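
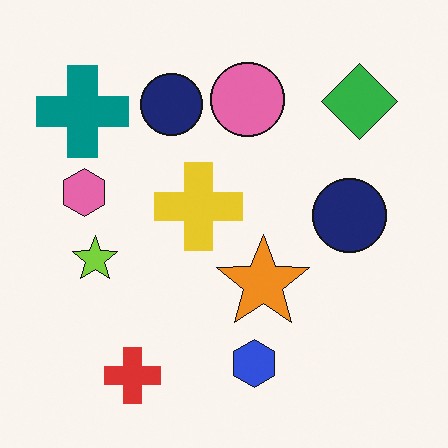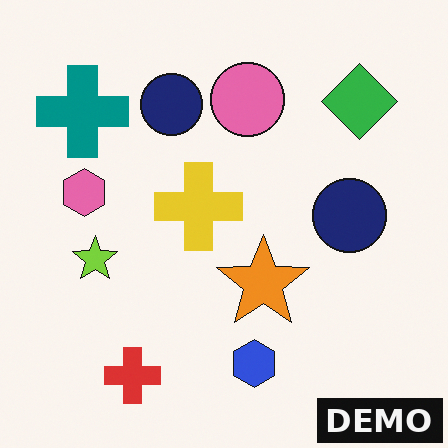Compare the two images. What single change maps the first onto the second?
It was watermarked with the text "DEMO" in the lower-right corner.

A dark label reading "DEMO" appears in the lower-right corner.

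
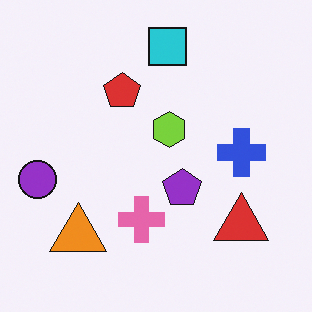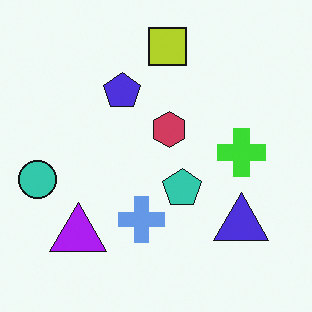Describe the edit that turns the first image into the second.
The transformation is: hue-shifted through roughly half the color wheel.

Every shape's color has rotated by the same amount around the hue wheel — a uniform hue shift.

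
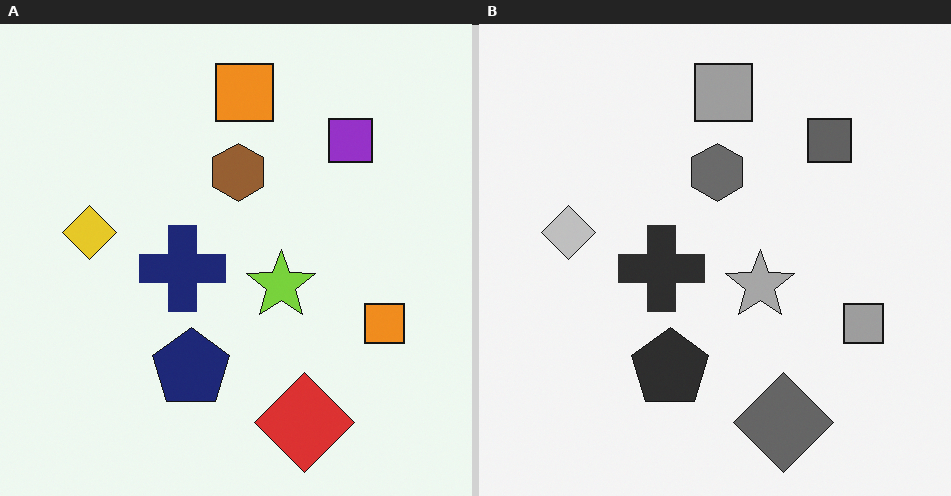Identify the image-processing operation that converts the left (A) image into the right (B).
It was converted to grayscale.

All color is removed — every shape is now a shade of grey.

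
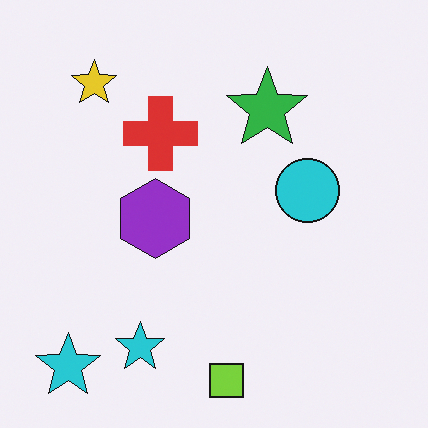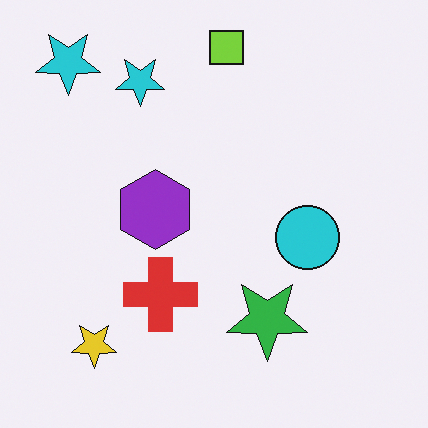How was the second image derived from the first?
The second image is the first flipped vertically (top ↔ bottom).

The lime square is in the bottom of the first image and the top of the second — shapes on opposite sides of the horizontal midline have swapped in a mirror flip.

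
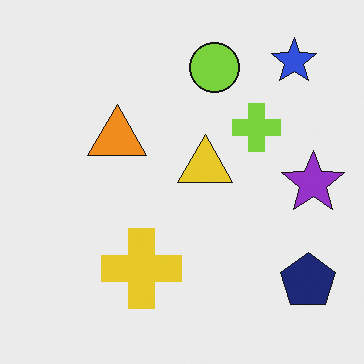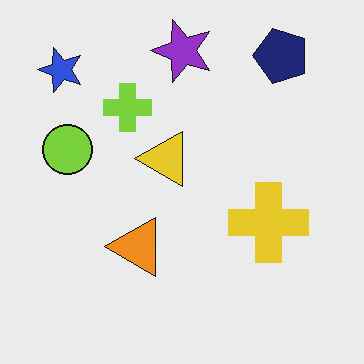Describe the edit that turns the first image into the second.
It was rotated 90° counter-clockwise.

The blue star sits in the top-right of the first image and the top-left of the second — consistent with a whole-image 90° counter-clockwise rotation.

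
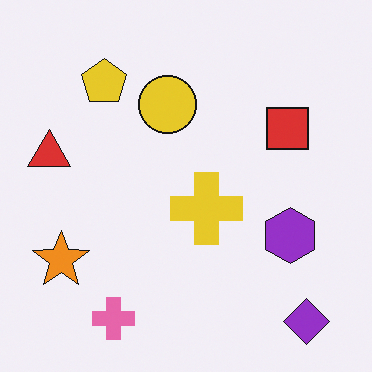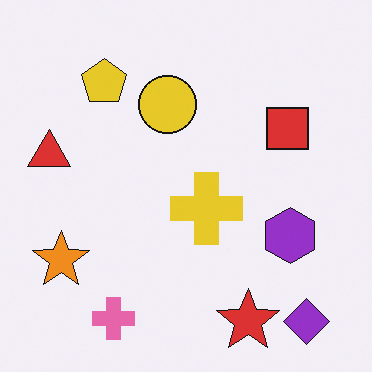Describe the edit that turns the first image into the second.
The image was overlaid with an additional red star.

A red star appears in the second image that is absent from the first.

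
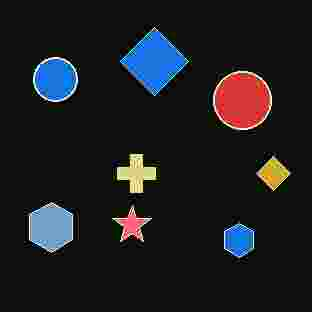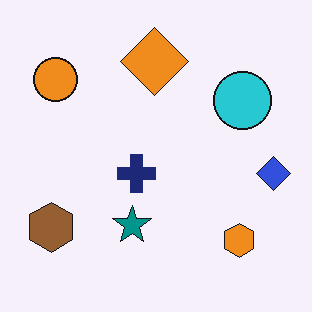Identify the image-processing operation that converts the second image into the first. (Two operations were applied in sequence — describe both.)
It was color-inverted (negative), then degraded with heavy JPEG compression.

The light background has become dark and every shape's color is its complement — a photographic negative. Blocky 8×8 compression artifacts appear around shape edges and the flat background shows ringing — characteristic JPEG degradation.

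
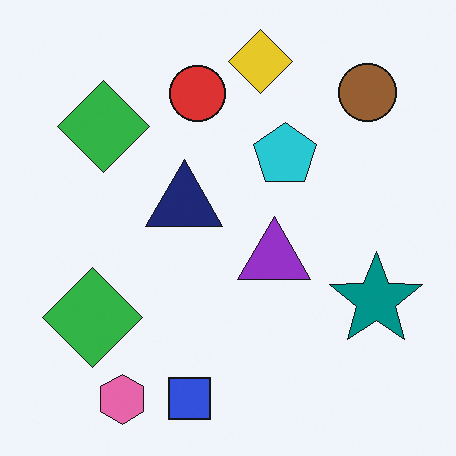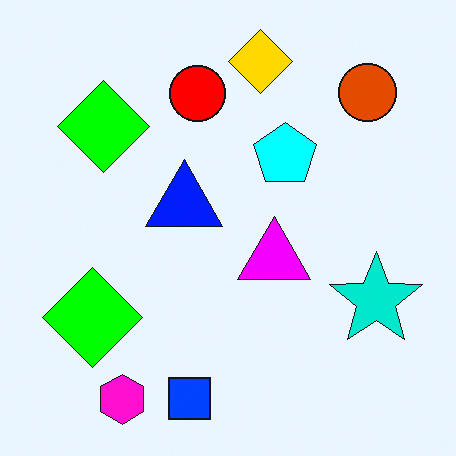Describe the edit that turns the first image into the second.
The transformation is: made much more vivid (saturation change).

All colors are more vivid — a global saturation change.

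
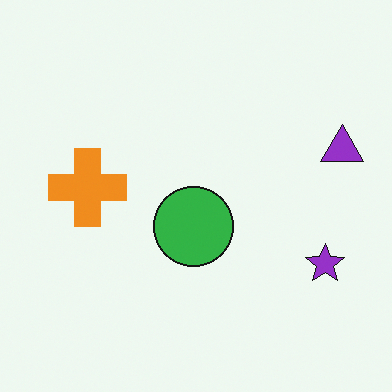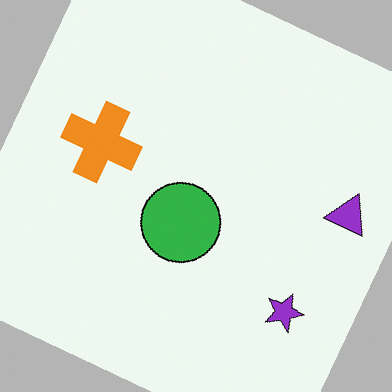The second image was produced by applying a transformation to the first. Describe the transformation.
Rotated clockwise by a clearly visible amount.

Every shape is tilted by the same angle and the image corners show triangular fill wedges — a whole-image rotation by a non-right angle.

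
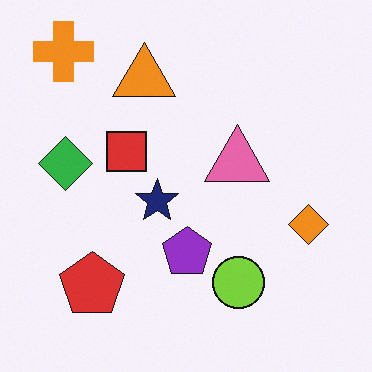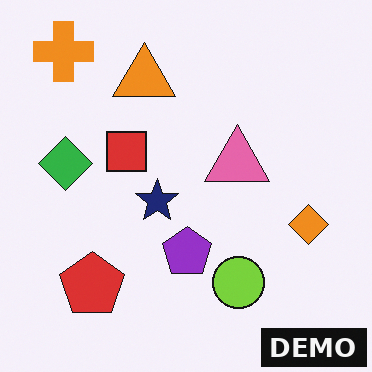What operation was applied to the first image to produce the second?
This is the original image watermarked with the text "DEMO" in the lower-right corner.

A dark label reading "DEMO" appears in the lower-right corner.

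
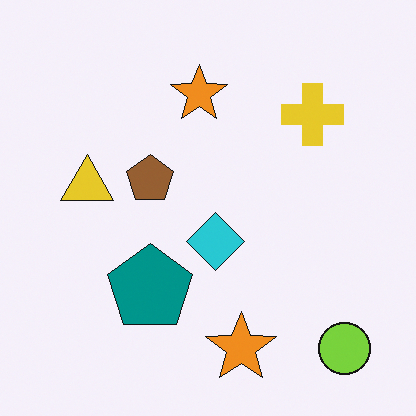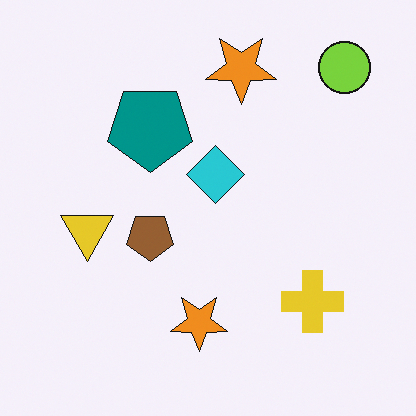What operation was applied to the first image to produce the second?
The transformation is: flipped vertically (top ↔ bottom).

The lime circle is in the bottom-right of the first image and the top-right of the second — shapes on opposite sides of the horizontal midline have swapped in a mirror flip.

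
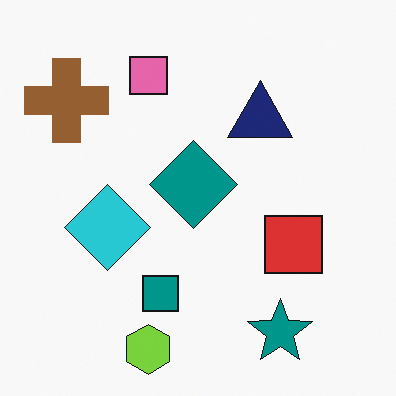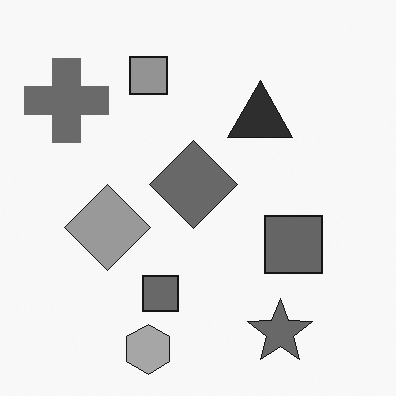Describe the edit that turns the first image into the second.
The transformation is: converted to grayscale.

All color is removed — every shape is now a shade of grey.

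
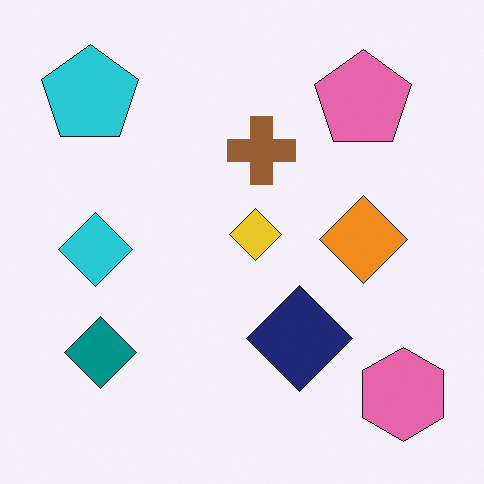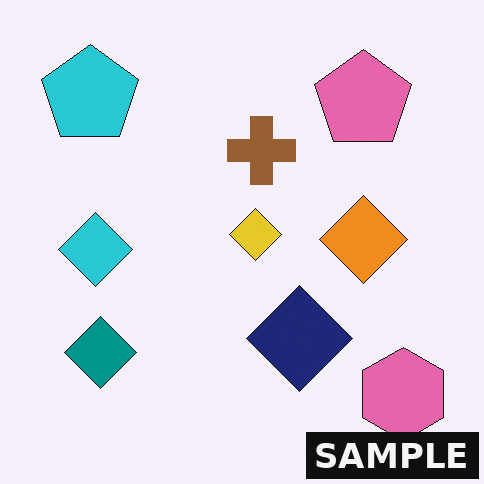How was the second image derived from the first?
The second image is the first watermarked with the text "SAMPLE" in the lower-right corner.

A dark label reading "SAMPLE" appears in the lower-right corner.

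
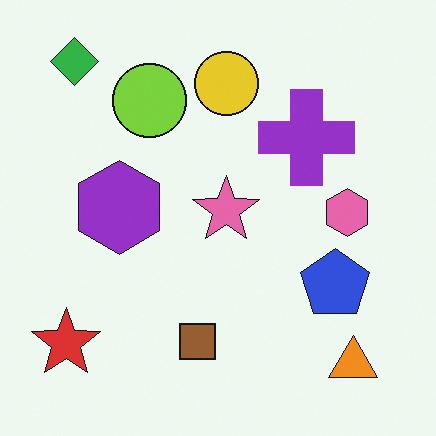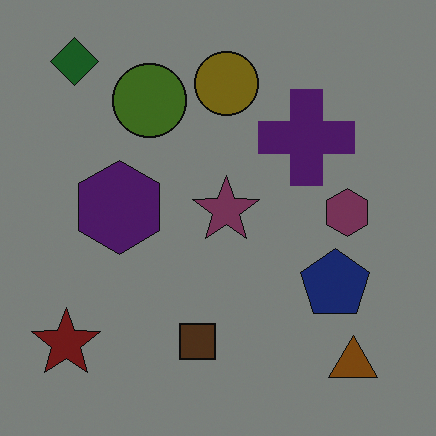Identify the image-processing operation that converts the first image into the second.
Darkened a lot.

Every pixel — background and shapes alike — is uniformly darkened.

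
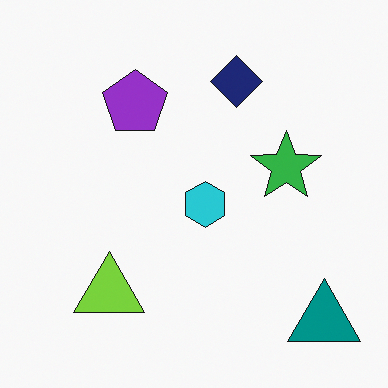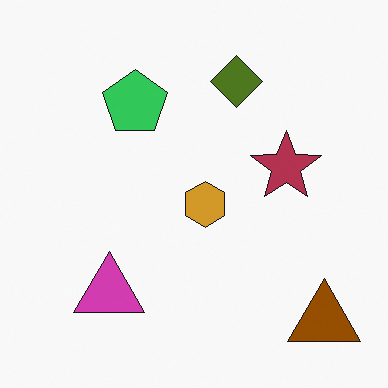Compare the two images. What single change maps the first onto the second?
The second image is the first hue-shifted by a large amount.

Every shape's color has rotated by the same amount around the hue wheel — a uniform hue shift.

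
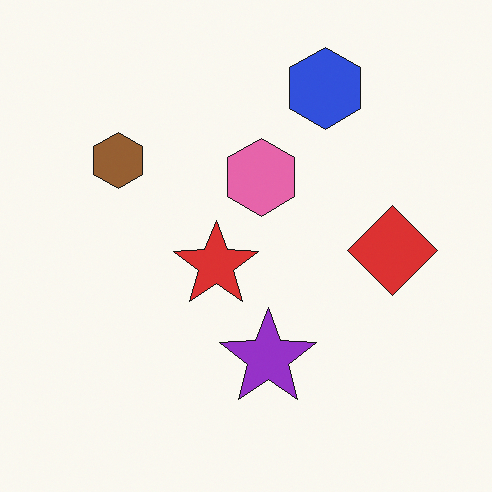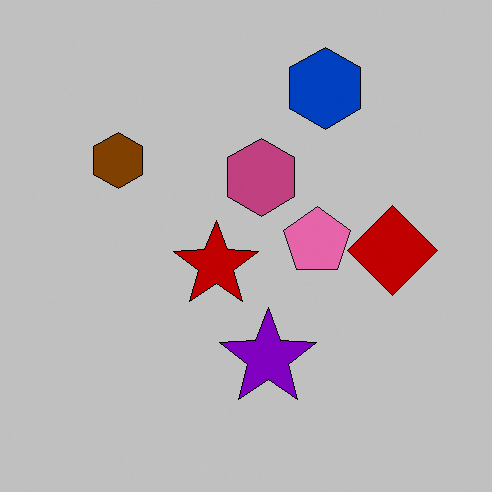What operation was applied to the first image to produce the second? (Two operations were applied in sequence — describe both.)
The image was heavily posterized to just a handful of flat colors, then overlaid with an additional pink pentagon.

Each flat color has snapped to a coarser quantized level — most visibly, the near-white background has dropped to a flat grey. A pink pentagon appears in the second image that is absent from the first.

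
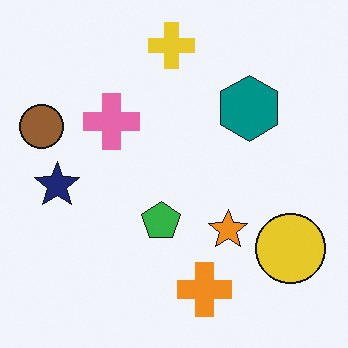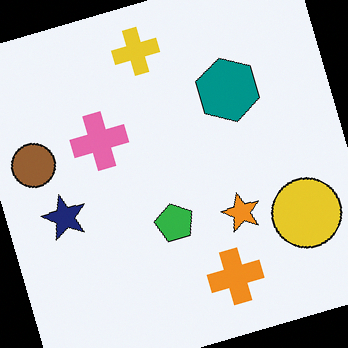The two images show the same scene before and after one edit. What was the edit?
This is the original image rotated counter-clockwise by a clearly visible amount.

Every shape is tilted by the same angle and the image corners show triangular fill wedges — a whole-image rotation by a non-right angle.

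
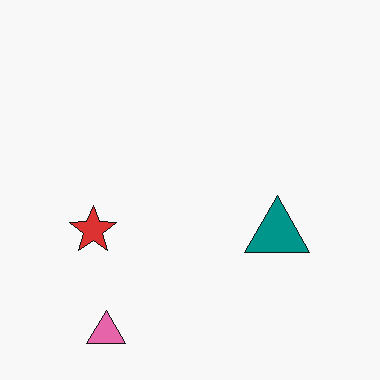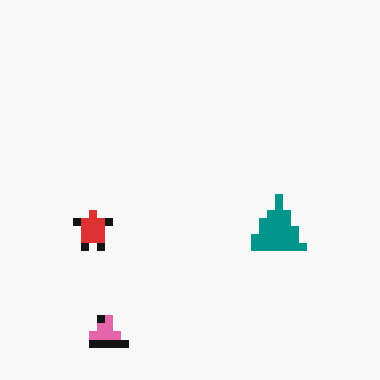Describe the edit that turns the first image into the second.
The image was pixelated into visible square blocks.

Shapes are reduced to large square blocks; fine edges and outlines are lost — a downscale-then-upscale (mosaic) effect.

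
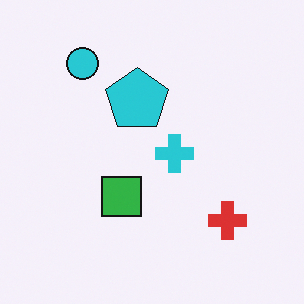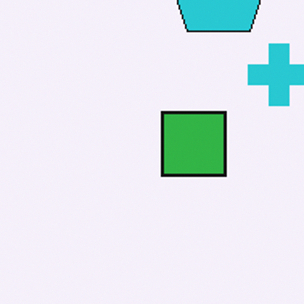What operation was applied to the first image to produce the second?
The transformation is: cropped slightly and scaled back up.

The visible shapes are larger and the field of view is narrower; shapes near the original edges may be partly or wholly outside the frame — a crop-and-rescale.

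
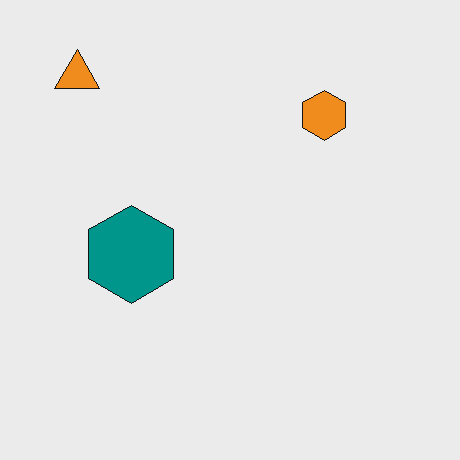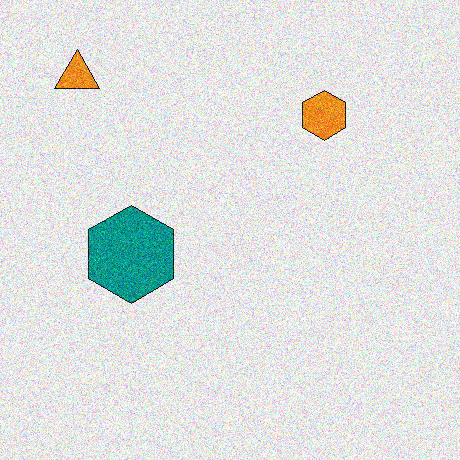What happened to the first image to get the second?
This is the original image degraded with moderate additive noise.

Random speckle covers the whole image, including the flat background.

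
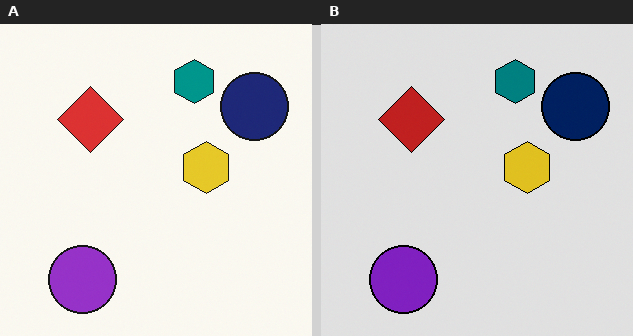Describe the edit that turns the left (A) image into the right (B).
This is the original image moderately posterized.

Each flat color has snapped to a coarser quantized level — most visibly, the near-white background has dropped to a flat grey.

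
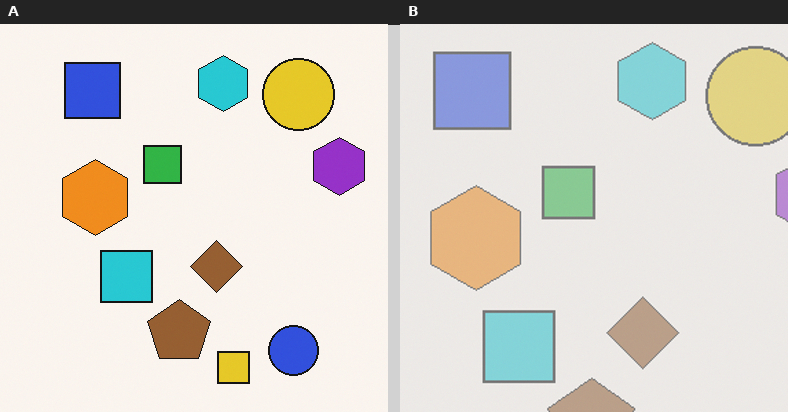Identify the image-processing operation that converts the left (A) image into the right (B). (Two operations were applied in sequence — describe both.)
The right (B) image is the left (A) given much lower contrast, then cropped slightly and scaled back up.

Tones are pushed toward mid-grey across the whole image — a global contrast change. The visible shapes are larger and the field of view is narrower; shapes near the original edges may be partly or wholly outside the frame — a crop-and-rescale.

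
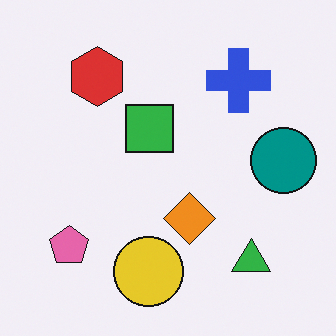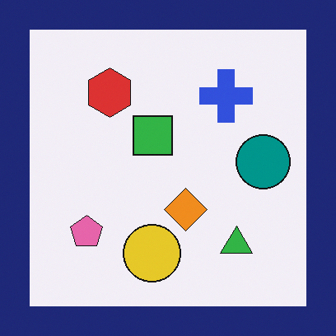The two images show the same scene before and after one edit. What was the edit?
The transformation is: framed with a navy border.

A solid navy frame runs around the edge of the second image, with the content slightly shrunk inside it.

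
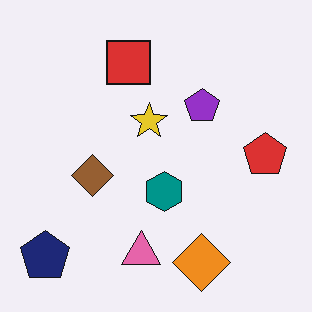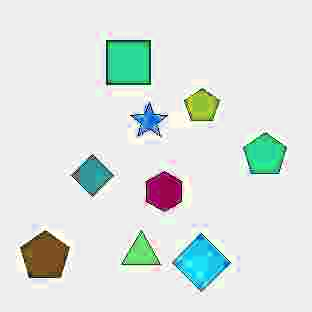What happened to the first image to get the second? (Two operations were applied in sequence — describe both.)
Degraded with heavy JPEG compression, then hue-shifted by a large amount.

Blocky 8×8 compression artifacts appear around shape edges and the flat background shows ringing — characteristic JPEG degradation. Every shape's color has rotated by the same amount around the hue wheel — a uniform hue shift.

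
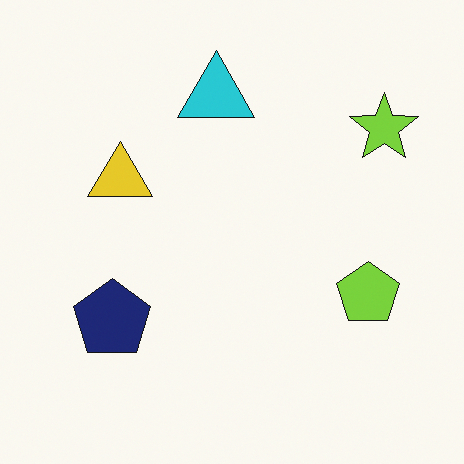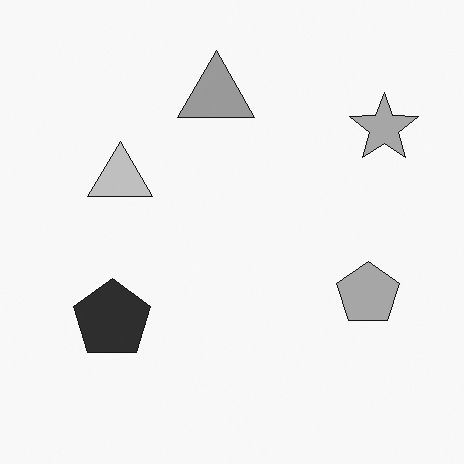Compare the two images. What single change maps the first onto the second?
The second image is the first converted to grayscale.

All color is removed — every shape is now a shade of grey.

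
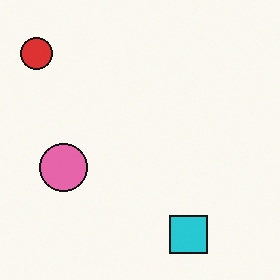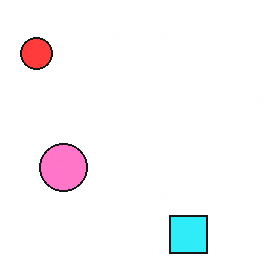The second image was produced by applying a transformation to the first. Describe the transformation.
This is the original image brightened a little.

Every pixel — background and shapes alike — is uniformly brightened.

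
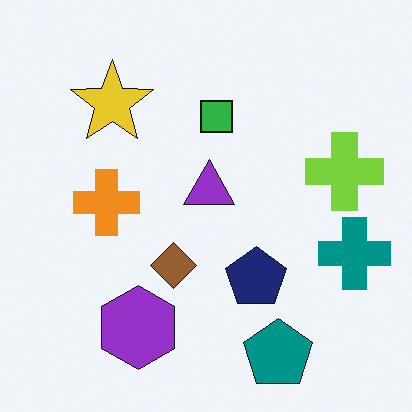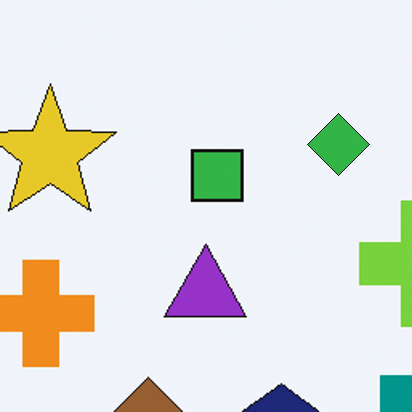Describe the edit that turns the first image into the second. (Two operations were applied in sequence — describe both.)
Cropped slightly and scaled back up, then overlaid with an additional green diamond.

The visible shapes are larger and the field of view is narrower; shapes near the original edges may be partly or wholly outside the frame — a crop-and-rescale. A green diamond appears in the second image that is absent from the first.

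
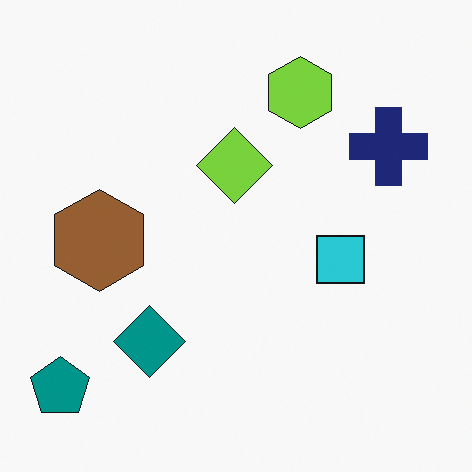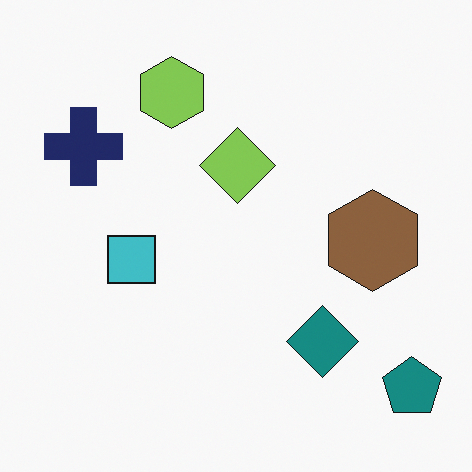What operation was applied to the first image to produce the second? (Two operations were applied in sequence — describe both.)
It was flipped horizontally (left ↔ right), then slightly desaturated.

The teal pentagon is in the bottom-left of the first image and the bottom-right of the second — shapes on opposite sides of the vertical midline have swapped in a mirror flip. All colors are more muted and greyish — a global saturation change.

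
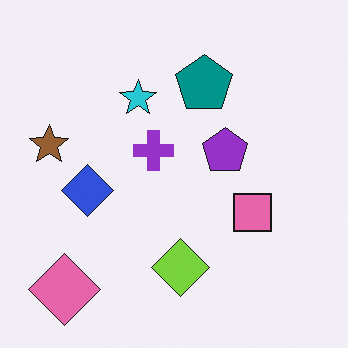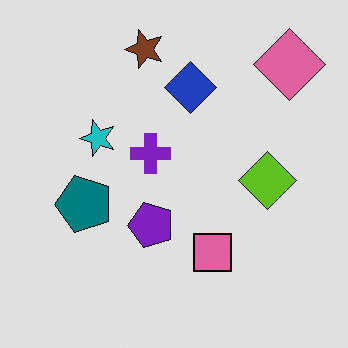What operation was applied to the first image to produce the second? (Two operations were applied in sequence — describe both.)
It was moderately posterized, then transposed (reflected across the top-left ↔ bottom-right diagonal).

Each flat color has snapped to a coarser quantized level — most visibly, the near-white background has dropped to a flat grey. Shapes have swapped their row and column positions — what was in the top-right is now in the bottom-left — a diagonal reflection.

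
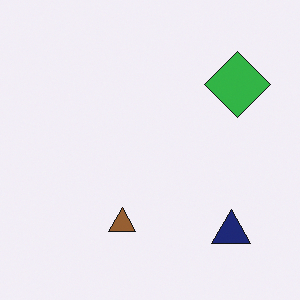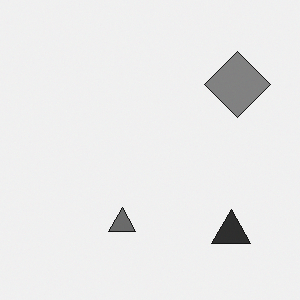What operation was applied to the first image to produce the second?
It was converted to grayscale.

All color is removed — every shape is now a shade of grey.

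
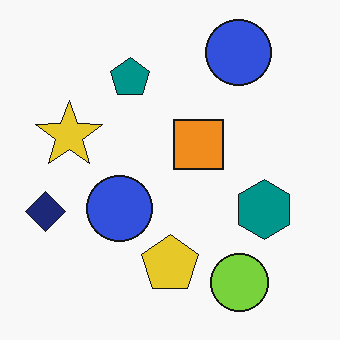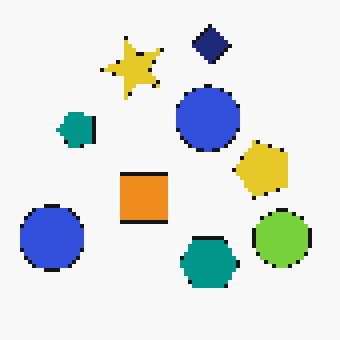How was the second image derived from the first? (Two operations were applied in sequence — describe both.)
Lightly pixelated (a mild mosaic effect), then transposed (reflected across the top-left ↔ bottom-right diagonal).

Shapes are reduced to large square blocks; fine edges and outlines are lost — a downscale-then-upscale (mosaic) effect. Shapes have swapped their row and column positions — what was in the top-right is now in the bottom-left — a diagonal reflection.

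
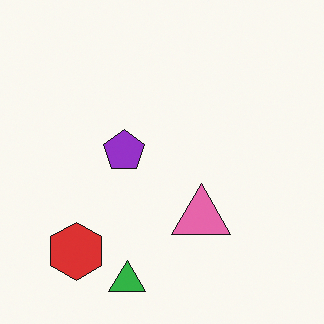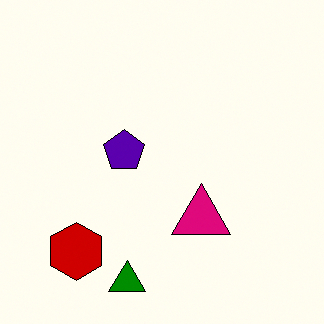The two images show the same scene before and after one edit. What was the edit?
This is the original image given much higher contrast.

Tones are pushed away from mid-grey across the whole image — a global contrast change.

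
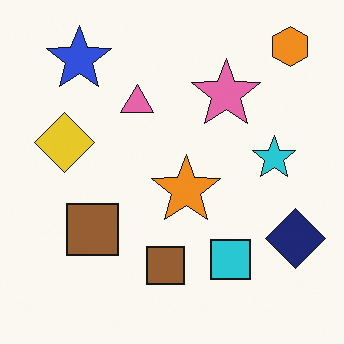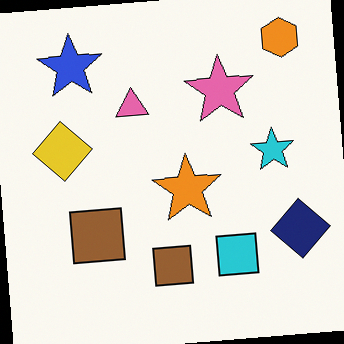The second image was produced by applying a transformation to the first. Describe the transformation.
The image was rotated counter-clockwise by a slight angle.

Every shape is tilted by the same angle and the image corners show triangular fill wedges — a whole-image rotation by a non-right angle.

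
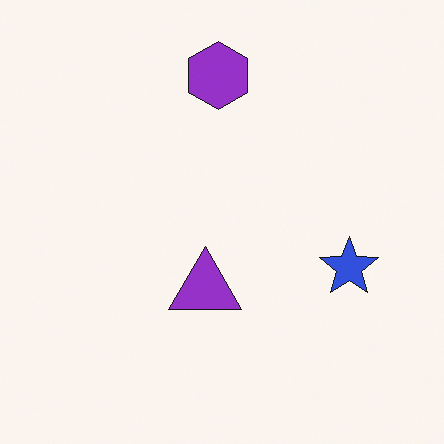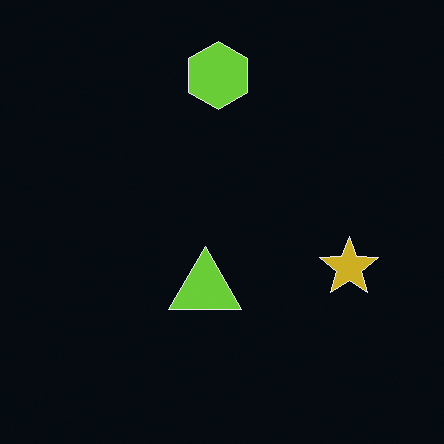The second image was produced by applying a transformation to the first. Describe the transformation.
The transformation is: color-inverted (negative).

The light background has become dark and every shape's color is its complement — a photographic negative.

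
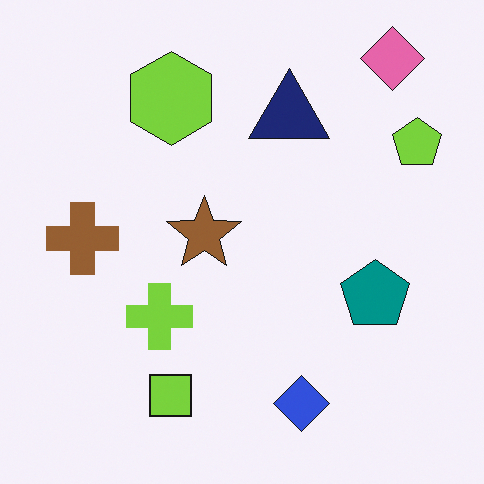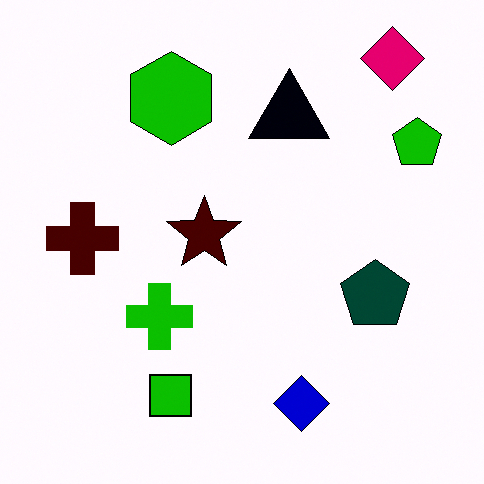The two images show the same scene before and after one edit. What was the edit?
This is the original image given much higher contrast.

Tones are pushed away from mid-grey across the whole image — a global contrast change.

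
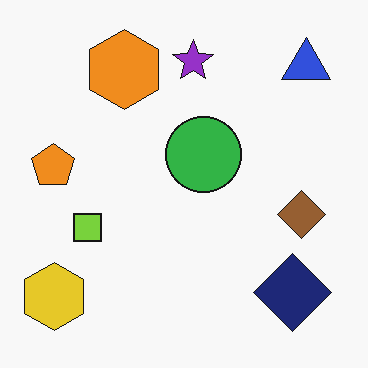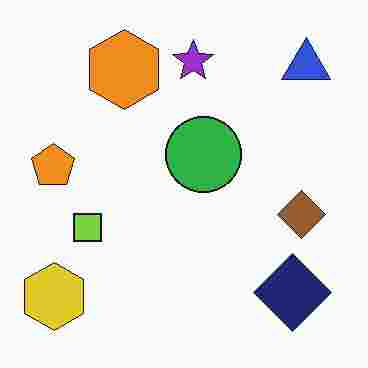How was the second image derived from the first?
The image was degraded with heavy JPEG compression.

Blocky 8×8 compression artifacts appear around shape edges and the flat background shows ringing — characteristic JPEG degradation.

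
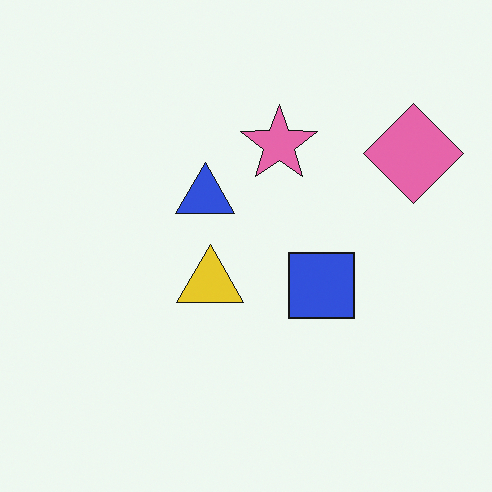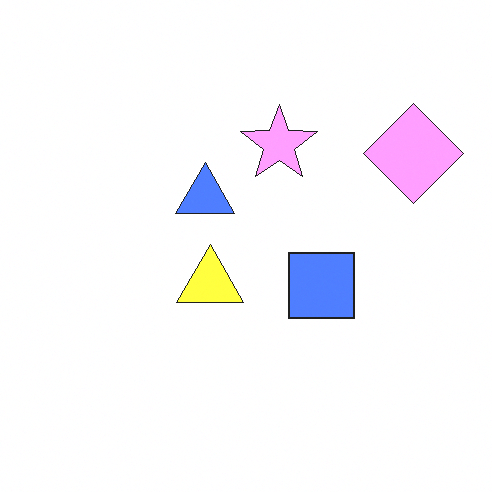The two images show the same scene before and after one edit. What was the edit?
The second image is the first brightened a lot.

Every pixel — background and shapes alike — is uniformly brightened.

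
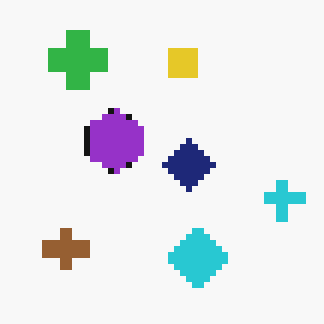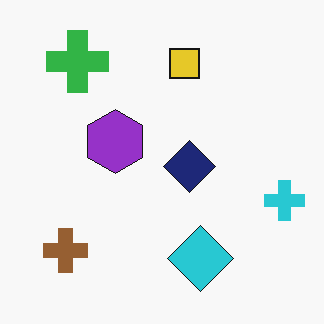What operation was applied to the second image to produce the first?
It was pixelated into visible square blocks.

Shapes are reduced to large square blocks; fine edges and outlines are lost — a downscale-then-upscale (mosaic) effect.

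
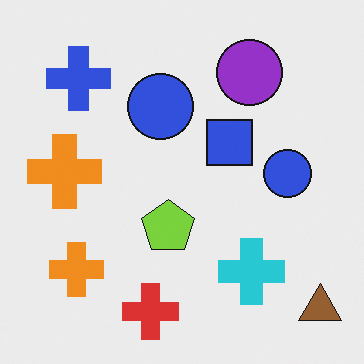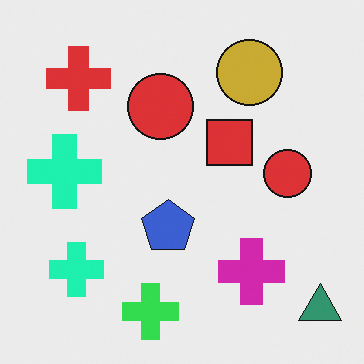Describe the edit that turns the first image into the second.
This is the original image hue-shifted by a moderate amount.

Every shape's color has rotated by the same amount around the hue wheel — a uniform hue shift.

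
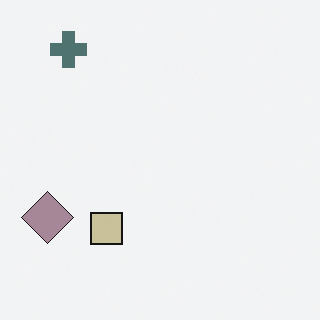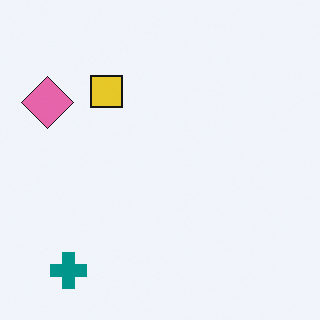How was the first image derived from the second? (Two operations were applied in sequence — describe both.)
Flipped vertically (top ↔ bottom), then made much more muted (saturation change).

The teal cross is in the bottom-left of the second image and the top-left of the first — shapes on opposite sides of the horizontal midline have swapped in a mirror flip. All colors are more muted and greyish — a global saturation change.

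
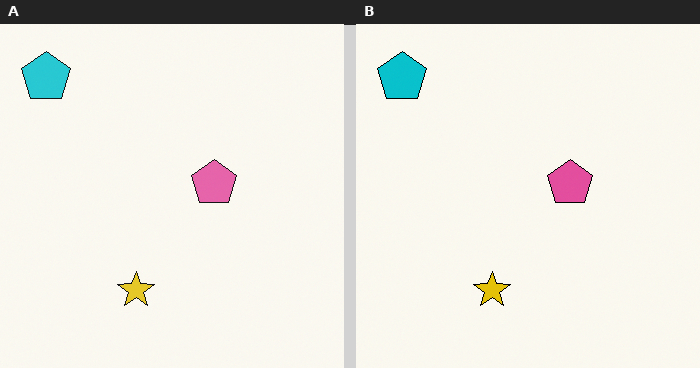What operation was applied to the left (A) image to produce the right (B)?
This is the original image given slightly increased contrast.

Tones are pushed away from mid-grey across the whole image — a global contrast change.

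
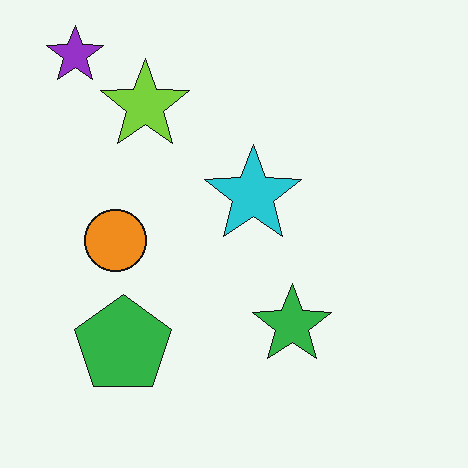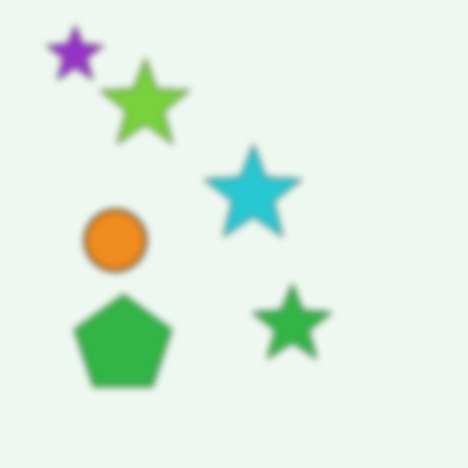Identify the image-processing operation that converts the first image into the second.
This is the original image moderately blurred.

Shape edges and outlines are uniformly softened across the whole image.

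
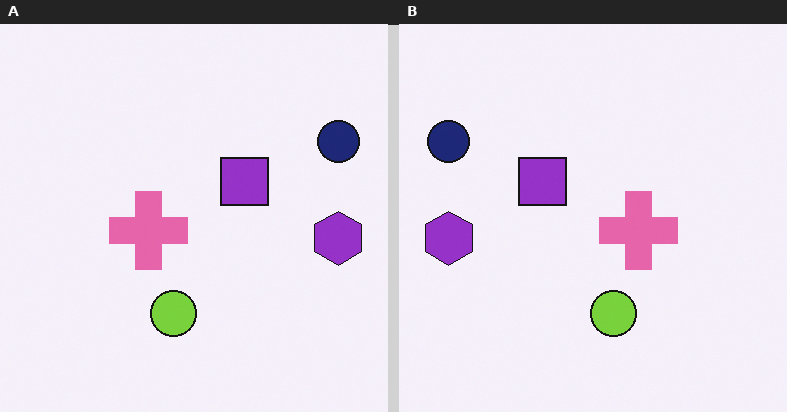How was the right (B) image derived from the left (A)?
This is the original image flipped horizontally (left ↔ right).

The purple hexagon is in the right of the left (A) image and the left of the right (B) — shapes on opposite sides of the vertical midline have swapped in a mirror flip.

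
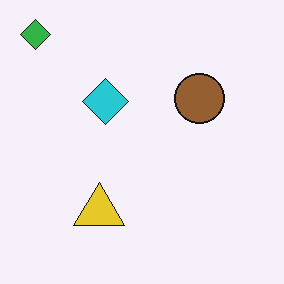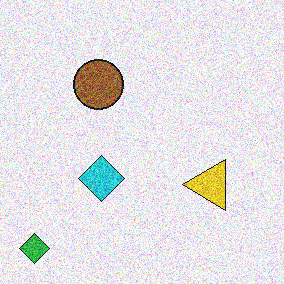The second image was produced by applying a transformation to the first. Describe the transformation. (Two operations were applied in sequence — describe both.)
Degraded with strong gaussian noise, then rotated 90° counter-clockwise.

Random speckle covers the whole image, including the flat background. The green diamond sits in the top-left of the first image and the bottom-left of the second — consistent with a whole-image 90° counter-clockwise rotation.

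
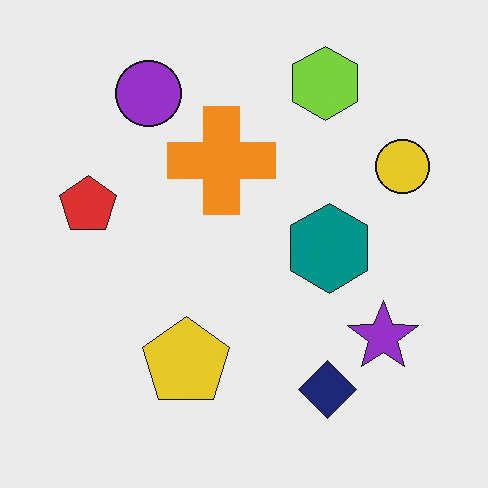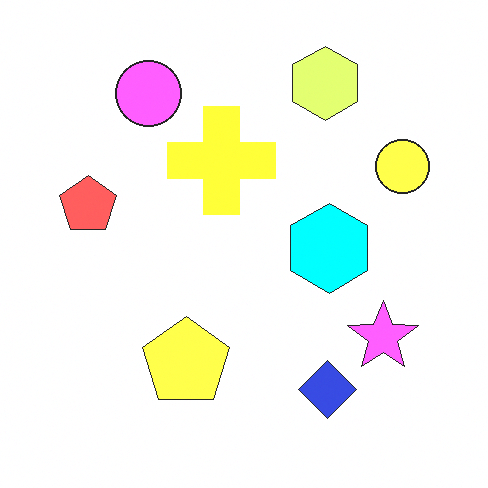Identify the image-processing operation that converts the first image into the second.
It was substantially brightened.

Every pixel — background and shapes alike — is uniformly brightened.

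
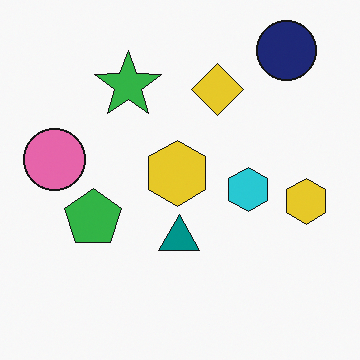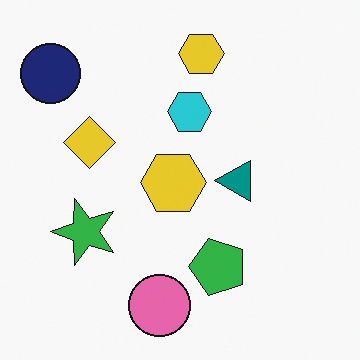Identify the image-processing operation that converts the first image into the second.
Rotated 90° counter-clockwise.

The navy circle sits in the top-right of the first image and the top-left of the second — consistent with a whole-image 90° counter-clockwise rotation.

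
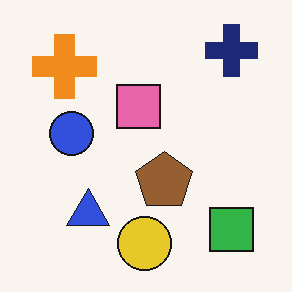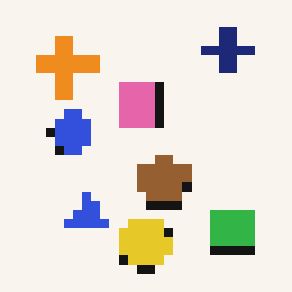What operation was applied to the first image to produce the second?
Coarsely pixelated.

Shapes are reduced to large square blocks; fine edges and outlines are lost — a downscale-then-upscale (mosaic) effect.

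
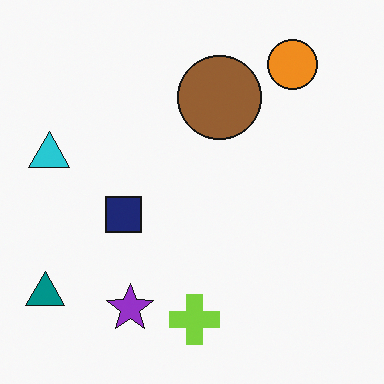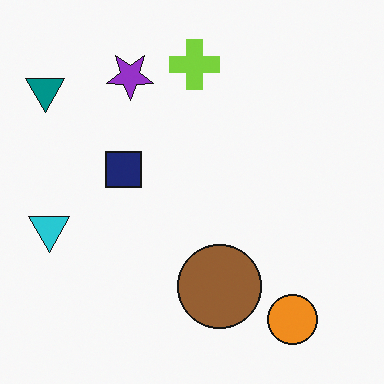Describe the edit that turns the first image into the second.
Flipped vertically (top ↔ bottom).

The orange circle is in the top-right of the first image and the bottom-right of the second — shapes on opposite sides of the horizontal midline have swapped in a mirror flip.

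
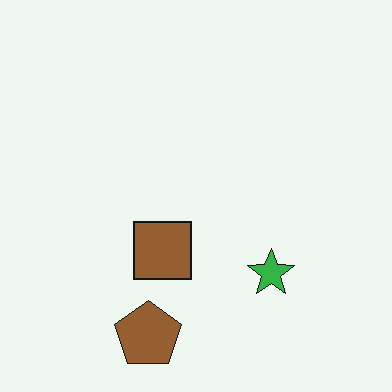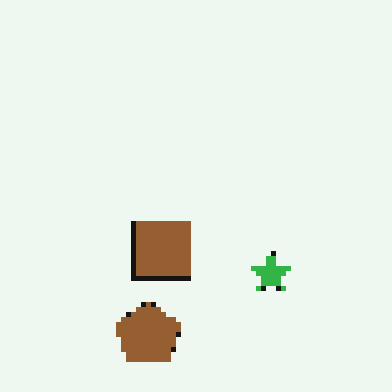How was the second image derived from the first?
This is the original image mildly pixelated.

Shapes are reduced to large square blocks; fine edges and outlines are lost — a downscale-then-upscale (mosaic) effect.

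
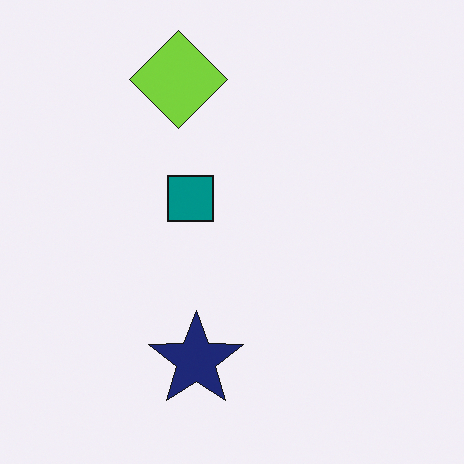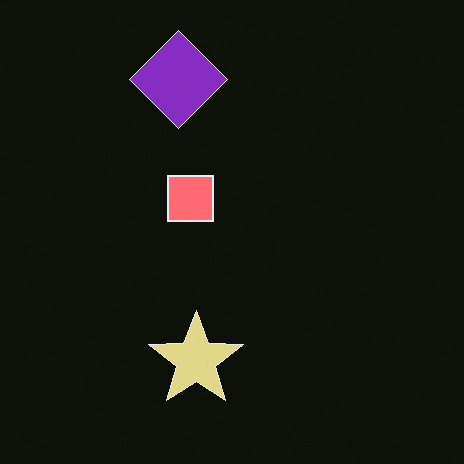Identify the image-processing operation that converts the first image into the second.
It was color-inverted (negative).

The light background has become dark and every shape's color is its complement — a photographic negative.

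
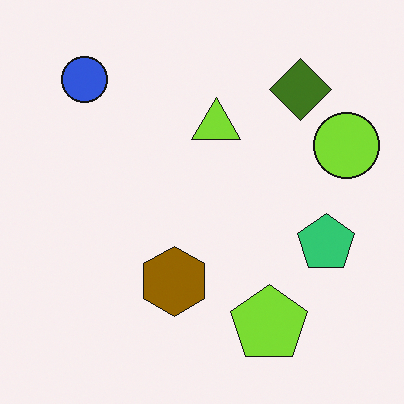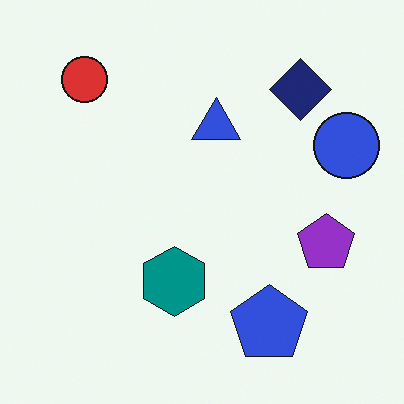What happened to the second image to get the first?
The first image is the second hue-shifted by a large amount.

Every shape's color has rotated by the same amount around the hue wheel — a uniform hue shift.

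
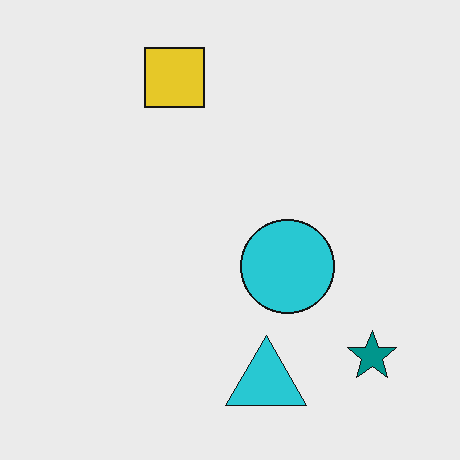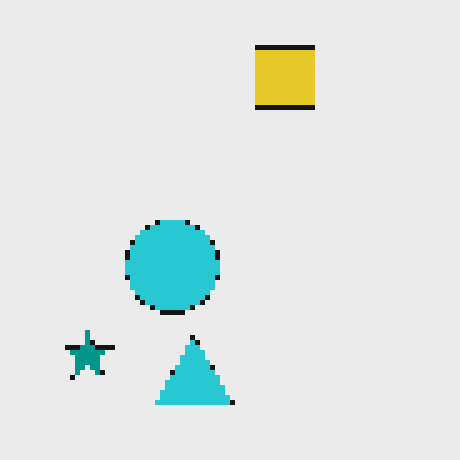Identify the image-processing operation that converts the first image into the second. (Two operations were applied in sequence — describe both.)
The transformation is: flipped horizontally (left ↔ right), then mildly pixelated.

The teal star is in the bottom-right of the first image and the bottom-left of the second — shapes on opposite sides of the vertical midline have swapped in a mirror flip. Shapes are reduced to large square blocks; fine edges and outlines are lost — a downscale-then-upscale (mosaic) effect.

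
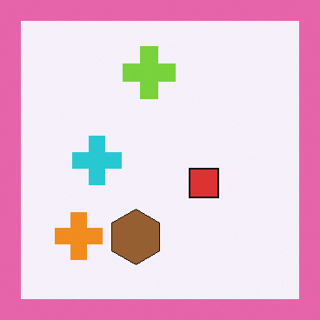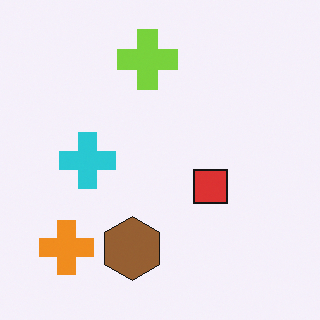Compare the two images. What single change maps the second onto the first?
The transformation is: framed with a pink border.

A solid pink frame runs around the edge of the first image, with the content slightly shrunk inside it.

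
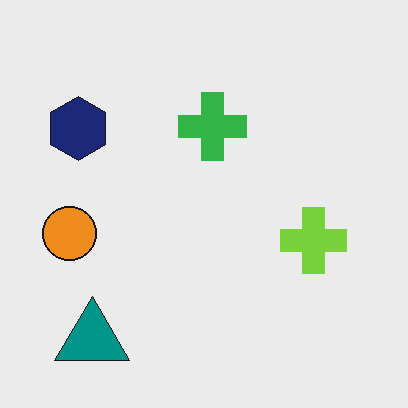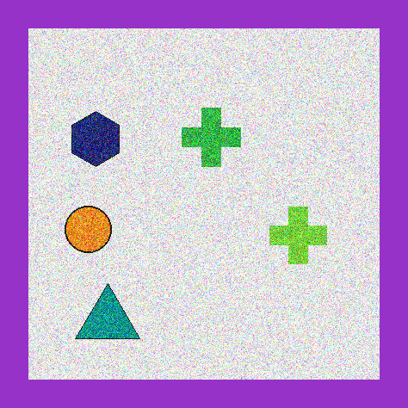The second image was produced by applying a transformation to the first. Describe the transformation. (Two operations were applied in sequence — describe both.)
The image was degraded with heavy additive noise, then framed with a purple border.

Random speckle covers the whole image, including the flat background. A solid purple frame runs around the edge of the second image, with the content slightly shrunk inside it.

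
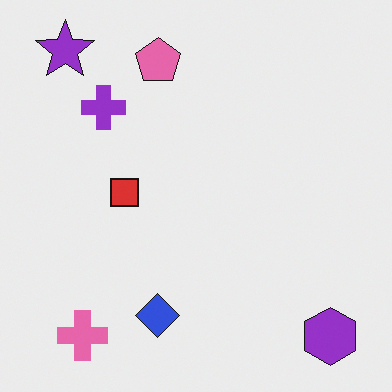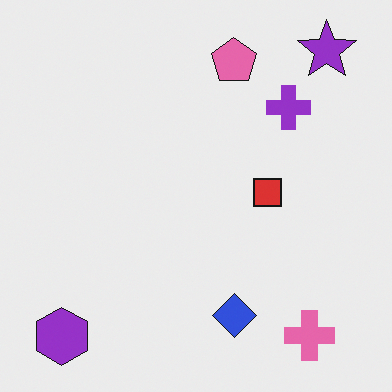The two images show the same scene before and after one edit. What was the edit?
It was flipped horizontally (left ↔ right).

The purple hexagon is in the bottom-right of the first image and the bottom-left of the second — shapes on opposite sides of the vertical midline have swapped in a mirror flip.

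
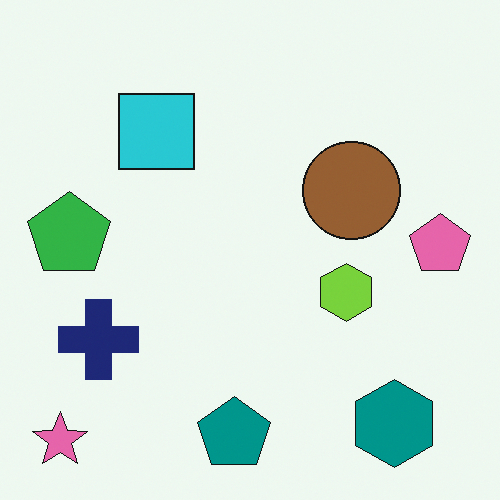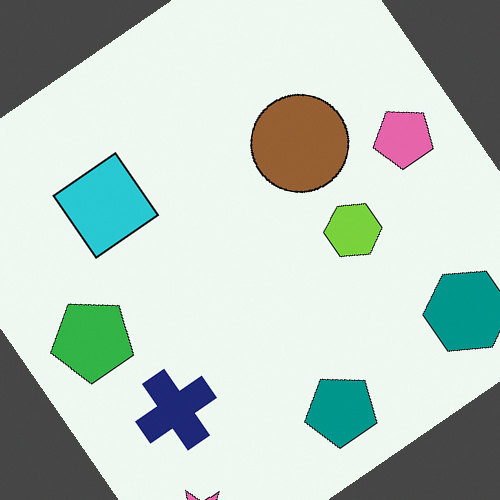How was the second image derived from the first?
It was rotated counter-clockwise by a large amount — several tens of degrees.

Every shape is tilted by the same angle and the image corners show triangular fill wedges — a whole-image rotation by a non-right angle.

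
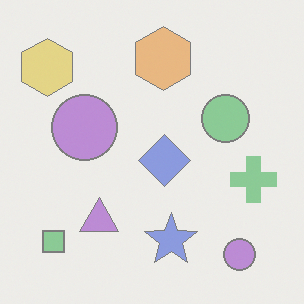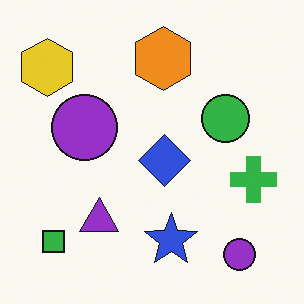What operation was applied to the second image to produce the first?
The transformation is: given much lower contrast.

Tones are pushed toward mid-grey across the whole image — a global contrast change.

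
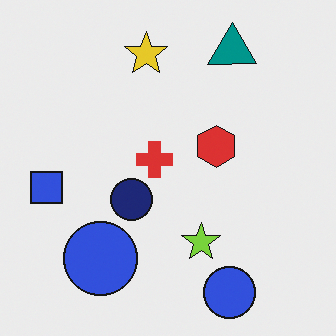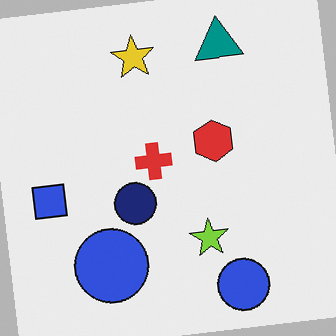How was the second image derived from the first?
Rotated counter-clockwise by a small amount.

Every shape is tilted by the same angle and the image corners show triangular fill wedges — a whole-image rotation by a non-right angle.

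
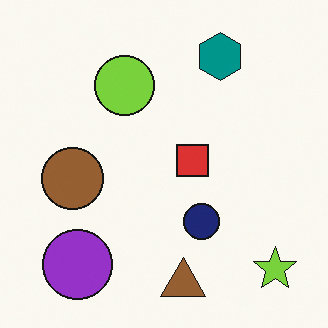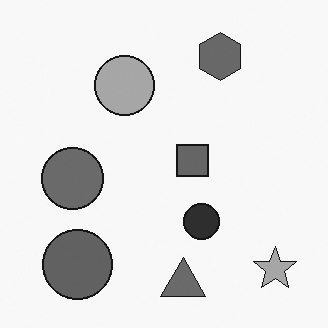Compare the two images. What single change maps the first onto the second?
This is the original image converted to grayscale.

All color is removed — every shape is now a shade of grey.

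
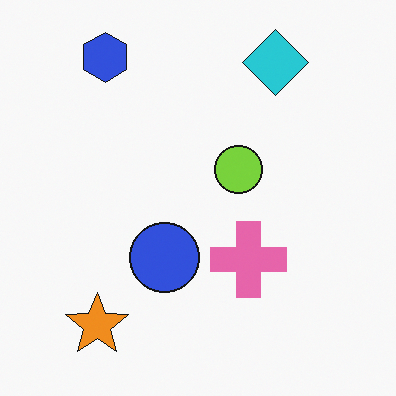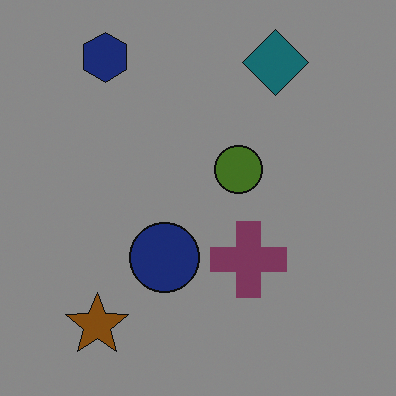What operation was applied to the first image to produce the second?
The image was substantially darkened.

Every pixel — background and shapes alike — is uniformly darkened.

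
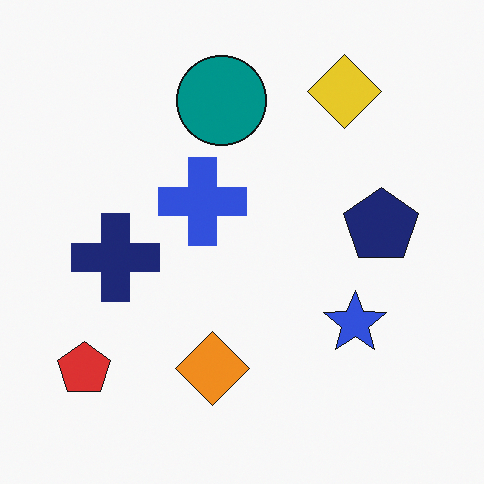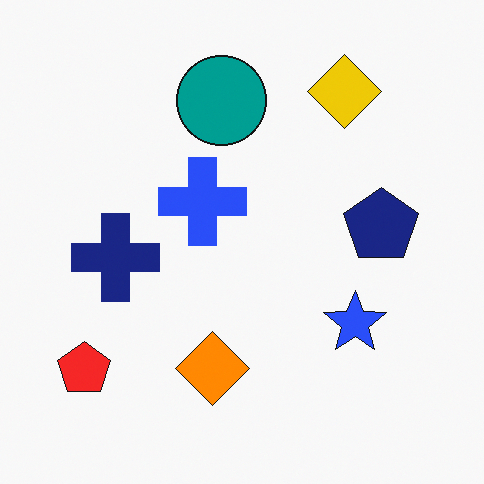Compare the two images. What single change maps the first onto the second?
It was slightly oversaturated.

All colors are more vivid — a global saturation change.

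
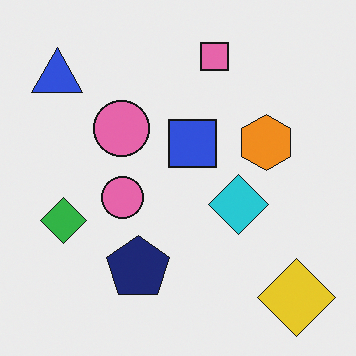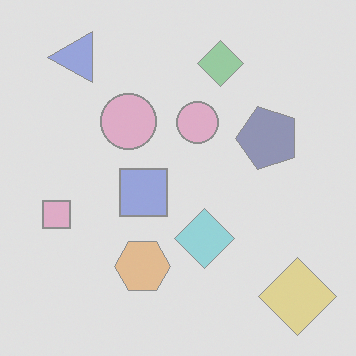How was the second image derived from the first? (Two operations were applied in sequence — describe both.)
The image was washed out (contrast reduced), then transposed (reflected across the top-left ↔ bottom-right diagonal).

Tones are pushed toward mid-grey across the whole image — a global contrast change. Shapes have swapped their row and column positions — what was in the top-right is now in the bottom-left — a diagonal reflection.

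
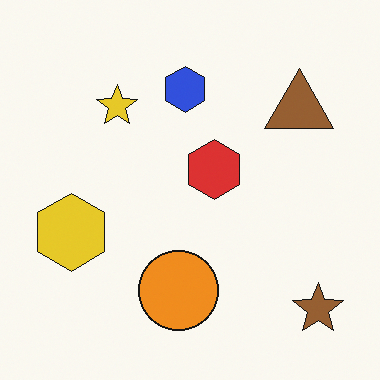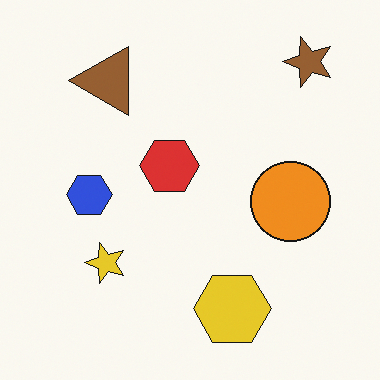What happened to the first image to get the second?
The image was rotated 90° counter-clockwise.

The brown star sits in the bottom-right of the first image and the top-right of the second — consistent with a whole-image 90° counter-clockwise rotation.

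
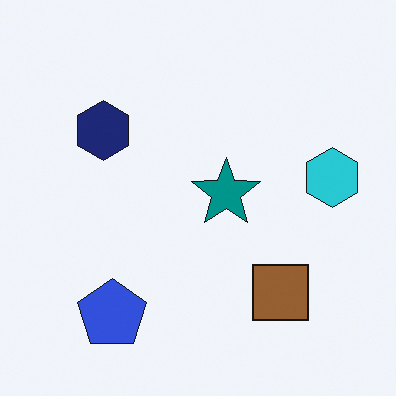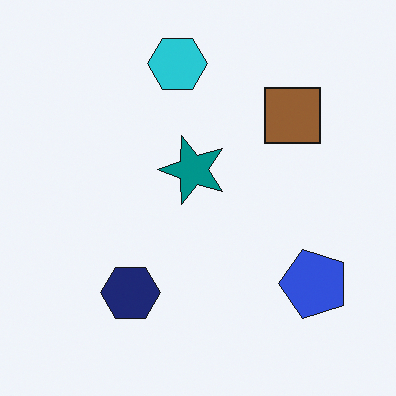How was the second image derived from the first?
The image was rotated 90° counter-clockwise.

The blue pentagon sits in the bottom-left of the first image and the bottom-right of the second — consistent with a whole-image 90° counter-clockwise rotation.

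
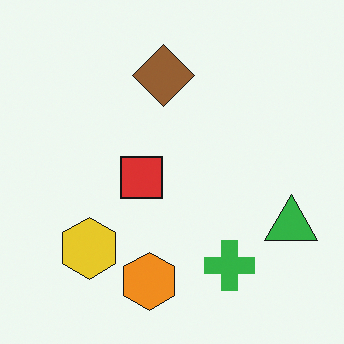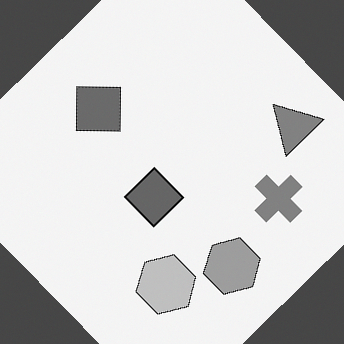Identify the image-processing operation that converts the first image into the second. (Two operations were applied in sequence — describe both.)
This is the original image converted to grayscale, then rotated counter-clockwise by a large amount — several tens of degrees.

All color is removed — every shape is now a shade of grey. Every shape is tilted by the same angle and the image corners show triangular fill wedges — a whole-image rotation by a non-right angle.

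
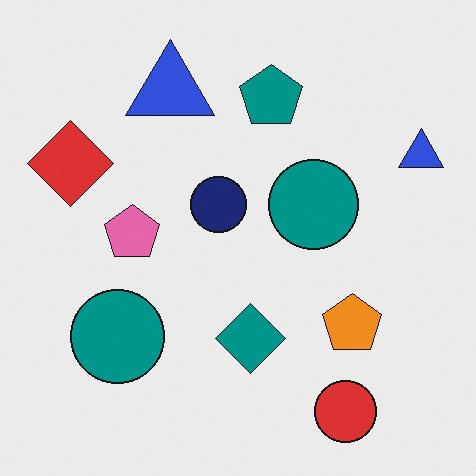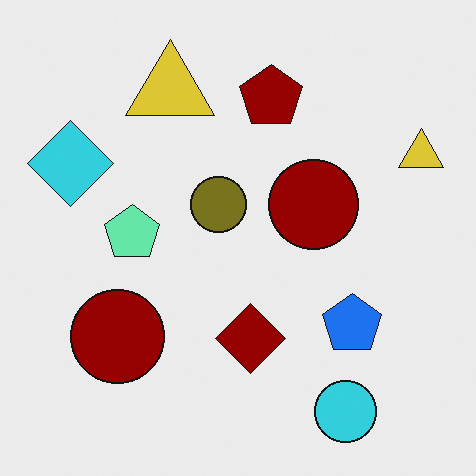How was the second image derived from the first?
The second image is the first hue-shifted through roughly half the color wheel.

Every shape's color has rotated by the same amount around the hue wheel — a uniform hue shift.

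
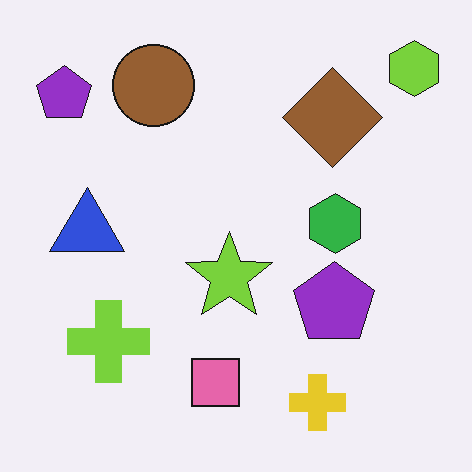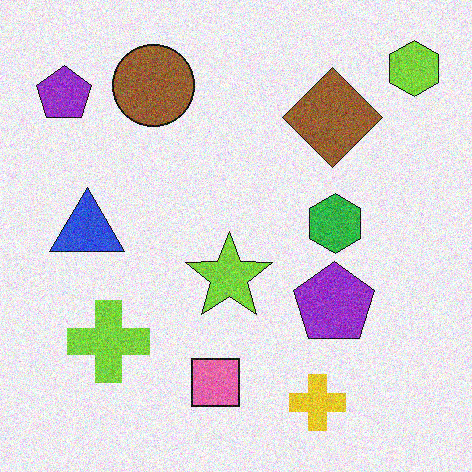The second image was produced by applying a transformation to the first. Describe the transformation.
It was degraded with moderate additive noise.

Random speckle covers the whole image, including the flat background.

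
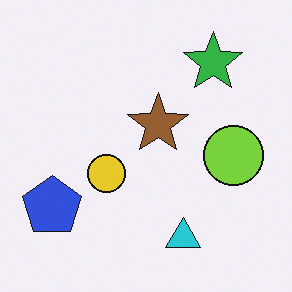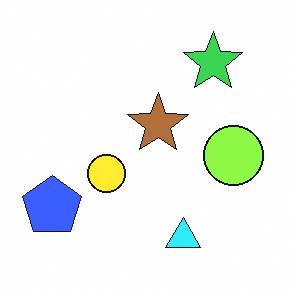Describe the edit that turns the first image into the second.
It was slightly brightened.

Every pixel — background and shapes alike — is uniformly brightened.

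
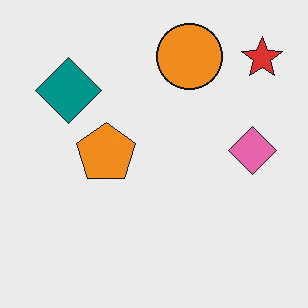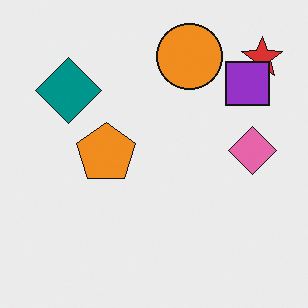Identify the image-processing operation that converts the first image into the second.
It was overlaid with an additional purple square.

A purple square appears in the second image that is absent from the first.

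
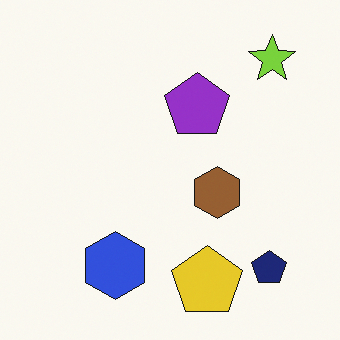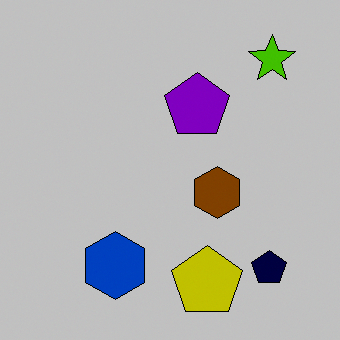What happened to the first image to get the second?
This is the original image aggressively posterized.

Each flat color has snapped to a coarser quantized level — most visibly, the near-white background has dropped to a flat grey.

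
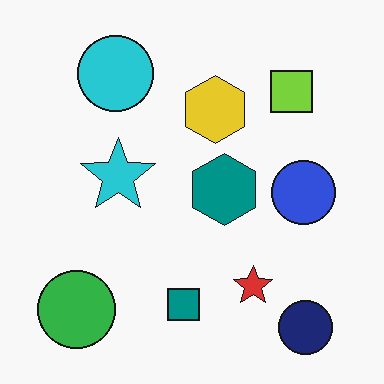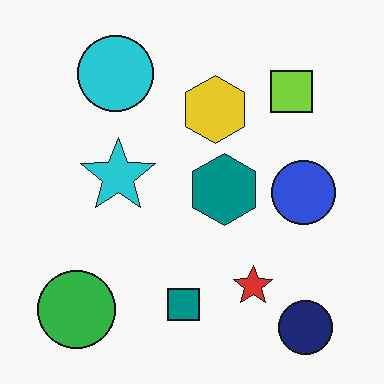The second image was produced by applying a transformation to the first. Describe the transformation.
The transformation is: JPEG-compressed with visible artifacts.

Blocky 8×8 compression artifacts appear around shape edges and the flat background shows ringing — characteristic JPEG degradation.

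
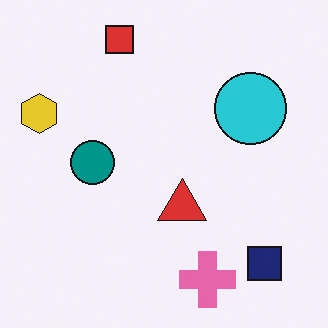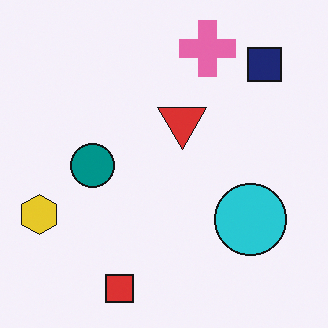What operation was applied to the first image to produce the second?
Flipped vertically (top ↔ bottom).

The red square is in the top of the first image and the bottom of the second — shapes on opposite sides of the horizontal midline have swapped in a mirror flip.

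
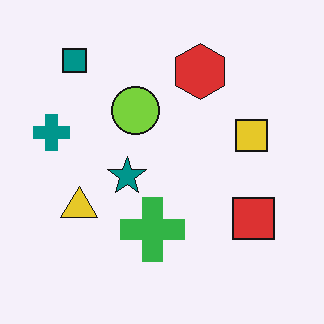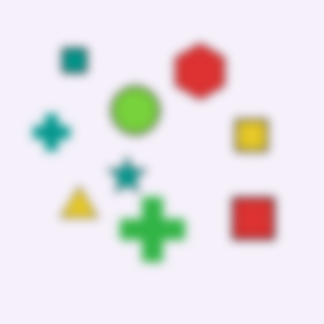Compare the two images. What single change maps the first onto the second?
The second image is the first moderately blurred.

Shape edges and outlines are uniformly softened across the whole image.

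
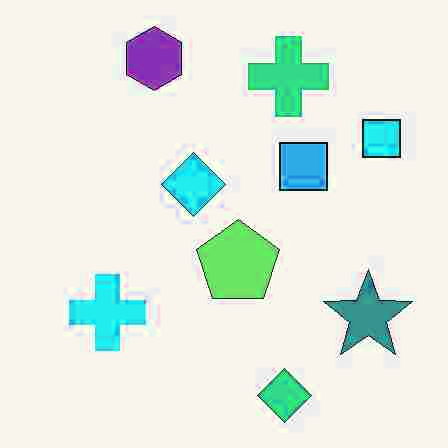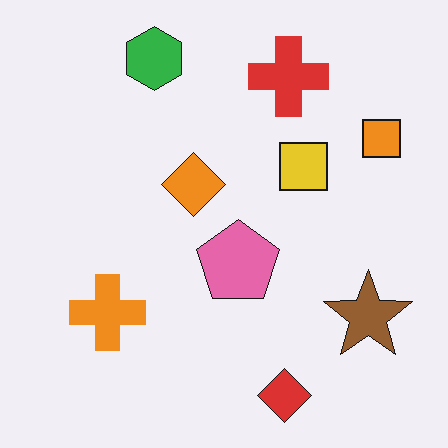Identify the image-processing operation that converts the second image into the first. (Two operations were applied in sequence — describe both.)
The first image is the second degraded with heavy JPEG compression, then hue-shifted by a moderate amount.

Blocky 8×8 compression artifacts appear around shape edges and the flat background shows ringing — characteristic JPEG degradation. Every shape's color has rotated by the same amount around the hue wheel — a uniform hue shift.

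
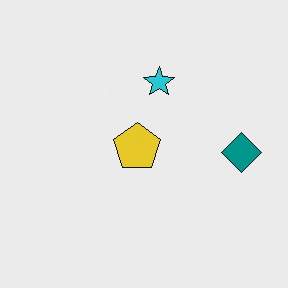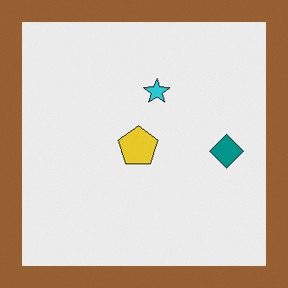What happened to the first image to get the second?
This is the original image framed with a brown border.

A solid brown frame runs around the edge of the second image, with the content slightly shrunk inside it.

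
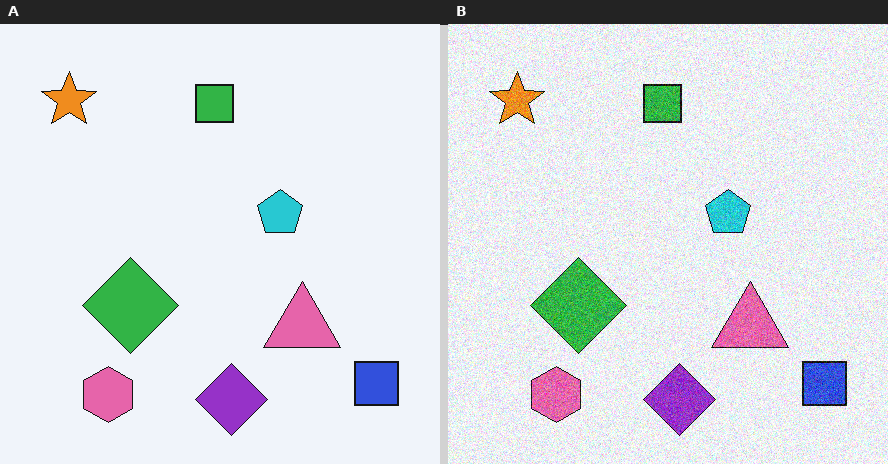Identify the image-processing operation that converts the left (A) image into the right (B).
The right (B) image is the left (A) degraded with moderate additive noise.

Random speckle covers the whole image, including the flat background.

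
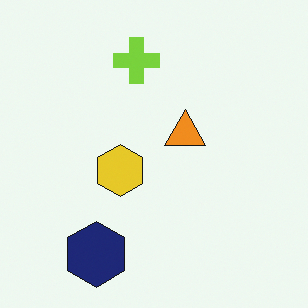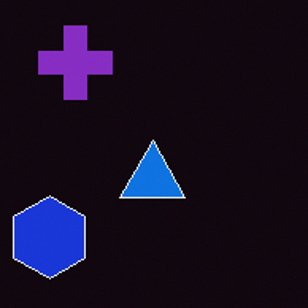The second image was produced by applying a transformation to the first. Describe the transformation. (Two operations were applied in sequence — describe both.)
The image was cropped slightly and scaled back up, then color-inverted (negative).

The visible shapes are larger and the field of view is narrower; shapes near the original edges may be partly or wholly outside the frame — a crop-and-rescale. The light background has become dark and every shape's color is its complement — a photographic negative.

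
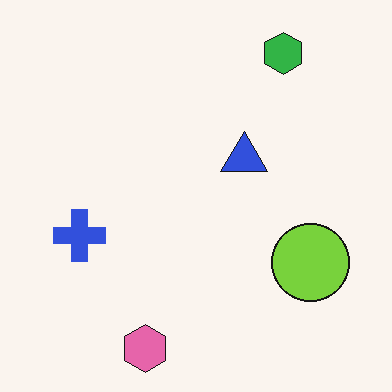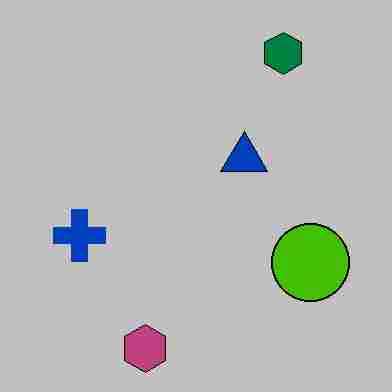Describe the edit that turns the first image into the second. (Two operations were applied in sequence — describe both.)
It was aggressively posterized, then heavily JPEG-compressed with obvious blocking artifacts.

Each flat color has snapped to a coarser quantized level — most visibly, the near-white background has dropped to a flat grey. Blocky 8×8 compression artifacts appear around shape edges and the flat background shows ringing — characteristic JPEG degradation.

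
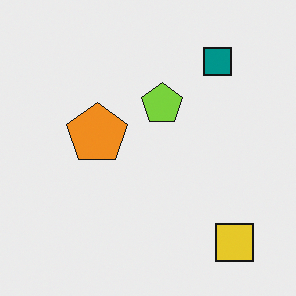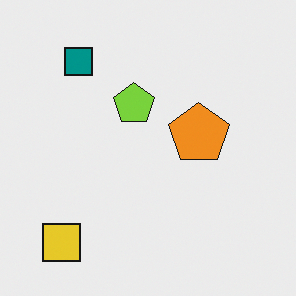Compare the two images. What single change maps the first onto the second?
The second image is the first flipped horizontally (left ↔ right).

The yellow square is in the bottom-right of the first image and the bottom-left of the second — shapes on opposite sides of the vertical midline have swapped in a mirror flip.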